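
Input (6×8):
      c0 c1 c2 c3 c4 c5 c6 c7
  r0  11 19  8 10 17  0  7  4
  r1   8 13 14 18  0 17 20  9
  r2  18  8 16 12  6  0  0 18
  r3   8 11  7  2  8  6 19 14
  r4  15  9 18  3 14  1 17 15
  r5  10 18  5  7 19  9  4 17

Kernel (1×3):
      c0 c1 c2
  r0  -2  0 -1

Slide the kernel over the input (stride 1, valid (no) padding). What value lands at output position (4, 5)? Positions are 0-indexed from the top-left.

-17

The receptive field on the input at this output position is [1 17 15]. Elementwise product with the kernel and sum: 1·-2 + 15·-1.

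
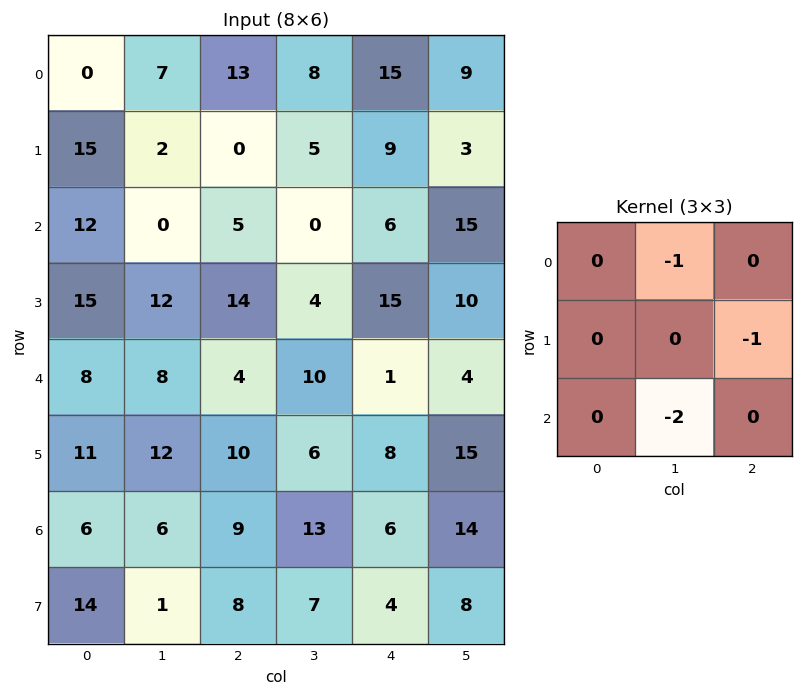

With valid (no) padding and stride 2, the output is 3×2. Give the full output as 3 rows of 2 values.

Output[0,0]: The receptive field on the input at this output position is [0 7 13 / 15 2 0 / 12 0 5]. Elementwise product with the kernel and sum: 7·-1 + 0·-1 + 0·-2.

-7 -17
-30 -35
-30 -44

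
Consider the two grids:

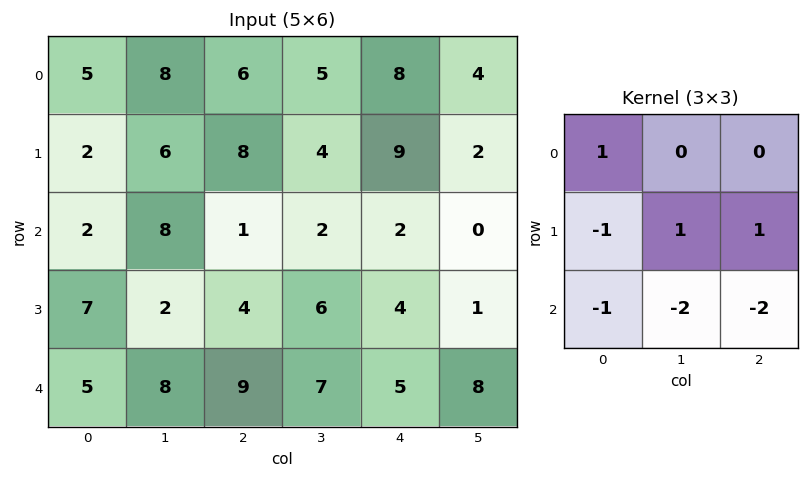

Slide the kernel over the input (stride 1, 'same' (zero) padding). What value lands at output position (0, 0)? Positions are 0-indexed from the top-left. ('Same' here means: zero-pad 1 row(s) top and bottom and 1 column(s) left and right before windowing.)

-3

The receptive field on the zero-padded input at this output position is [0 0 0 / 0 5 8 / 0 2 6]. Elementwise product with the kernel and sum: 0·1 + 0·-1 + 5·1 + 8·1 + 0·-1 + 2·-2 + 6·-2.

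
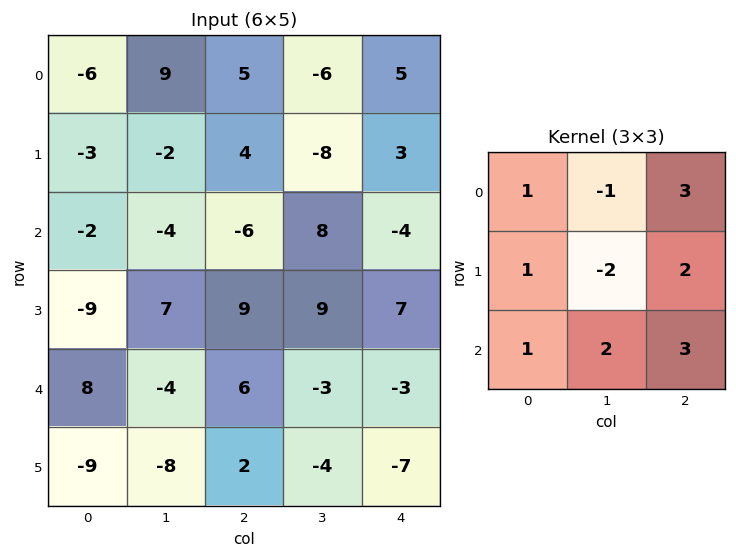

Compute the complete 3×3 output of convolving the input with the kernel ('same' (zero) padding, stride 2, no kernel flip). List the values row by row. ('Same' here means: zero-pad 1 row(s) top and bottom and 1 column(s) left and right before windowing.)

18 -31 -18
-4 46 28
-36 -13 -13

Output[0,0]: The receptive field on the zero-padded input at this output position is [0 0 0 / 0 -6 9 / 0 -3 -2]. Elementwise product with the kernel and sum: 0·1 + 0·-1 + 0·3 + 0·1 + -6·-2 + 9·2 + 0·1 + -3·2 + -2·3.
Output[0,1]: The receptive field on the zero-padded input at this output position is [0 0 0 / 9 5 -6 / -2 4 -8]. Elementwise product with the kernel and sum: 0·1 + 0·-1 + 0·3 + 9·1 + 5·-2 + -6·2 + -2·1 + 4·2 + -8·3.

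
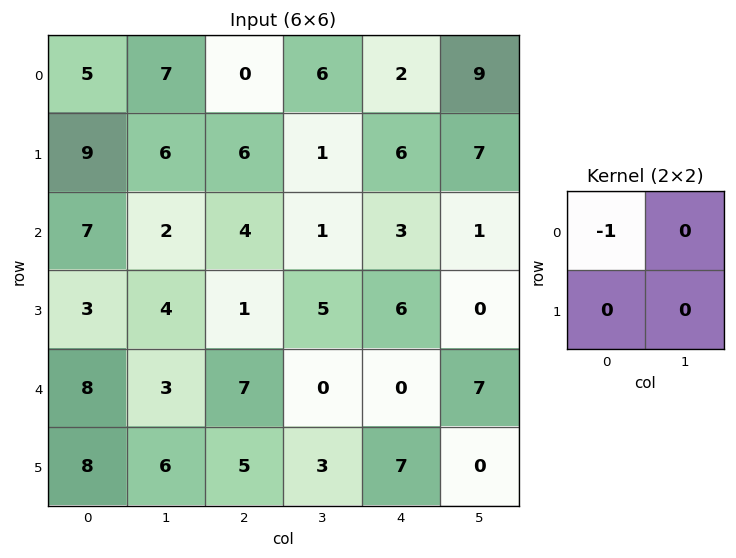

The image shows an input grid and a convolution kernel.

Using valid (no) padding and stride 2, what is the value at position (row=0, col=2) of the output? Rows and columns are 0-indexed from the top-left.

The receptive field on the input at this output position is [2 9 / 6 7]. Elementwise product with the kernel and sum: 2·-1.

-2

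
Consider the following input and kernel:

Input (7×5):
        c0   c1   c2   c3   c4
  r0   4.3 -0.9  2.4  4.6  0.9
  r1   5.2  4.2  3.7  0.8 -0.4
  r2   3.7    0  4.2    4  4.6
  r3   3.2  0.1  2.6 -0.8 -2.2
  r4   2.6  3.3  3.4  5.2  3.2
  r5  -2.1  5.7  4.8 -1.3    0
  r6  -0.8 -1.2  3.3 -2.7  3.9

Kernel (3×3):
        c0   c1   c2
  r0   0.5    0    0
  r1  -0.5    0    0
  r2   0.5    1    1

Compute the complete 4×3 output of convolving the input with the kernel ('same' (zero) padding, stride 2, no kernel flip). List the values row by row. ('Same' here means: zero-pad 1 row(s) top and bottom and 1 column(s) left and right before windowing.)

Output[0,0]: The receptive field on the zero-padded input at this output position is [0 0 0 / 0 4.3 -0.9 / 0 5.2 4.2]. Elementwise product with the kernel and sum: 0·0.5 + 0·-0.5 + 0·0.5 + 5.2·1 + 4.2·1.
Output[0,1]: The receptive field on the zero-padded input at this output position is [0 0 0 / -0.9 2.4 4.6 / 4.2 3.7 0.8]. Elementwise product with the kernel and sum: 0·0.5 + -0.9·-0.5 + 4.2·0.5 + 3.7·1 + 0.8·1.

9.4 7.05 -2.3
3.3 3.95 -4.2
3.6 4.75 -3.65
0 3.45 0.7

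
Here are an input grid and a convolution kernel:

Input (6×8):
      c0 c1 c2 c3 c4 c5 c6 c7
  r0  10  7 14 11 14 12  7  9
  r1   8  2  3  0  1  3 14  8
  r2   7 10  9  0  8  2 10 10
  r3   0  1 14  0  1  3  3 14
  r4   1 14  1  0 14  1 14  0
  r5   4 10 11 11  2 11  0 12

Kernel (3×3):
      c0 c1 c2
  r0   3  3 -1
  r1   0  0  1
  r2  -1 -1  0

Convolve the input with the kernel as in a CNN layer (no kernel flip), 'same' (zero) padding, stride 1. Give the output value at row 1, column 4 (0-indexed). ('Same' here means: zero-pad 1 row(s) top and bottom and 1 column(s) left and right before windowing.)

58

The receptive field on the zero-padded input at this output position is [11 14 12 / 0 1 3 / 0 8 2]. Elementwise product with the kernel and sum: 11·3 + 14·3 + 12·-1 + 3·1 + 0·-1 + 8·-1.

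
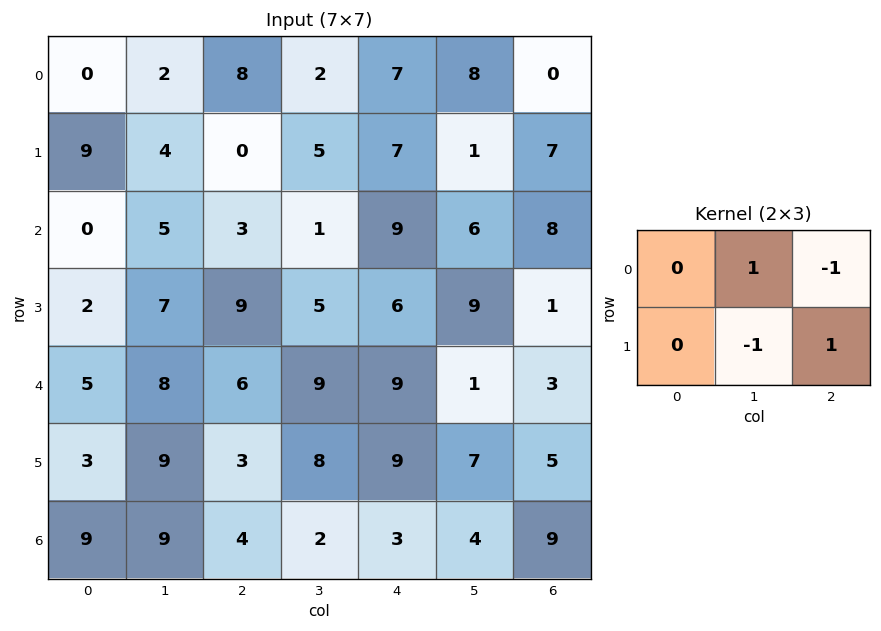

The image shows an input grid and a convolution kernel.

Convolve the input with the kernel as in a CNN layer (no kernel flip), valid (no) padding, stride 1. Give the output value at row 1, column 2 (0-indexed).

The receptive field on the input at this output position is [0 5 7 / 3 1 9]. Elementwise product with the kernel and sum: 5·1 + 7·-1 + 1·-1 + 9·1.

6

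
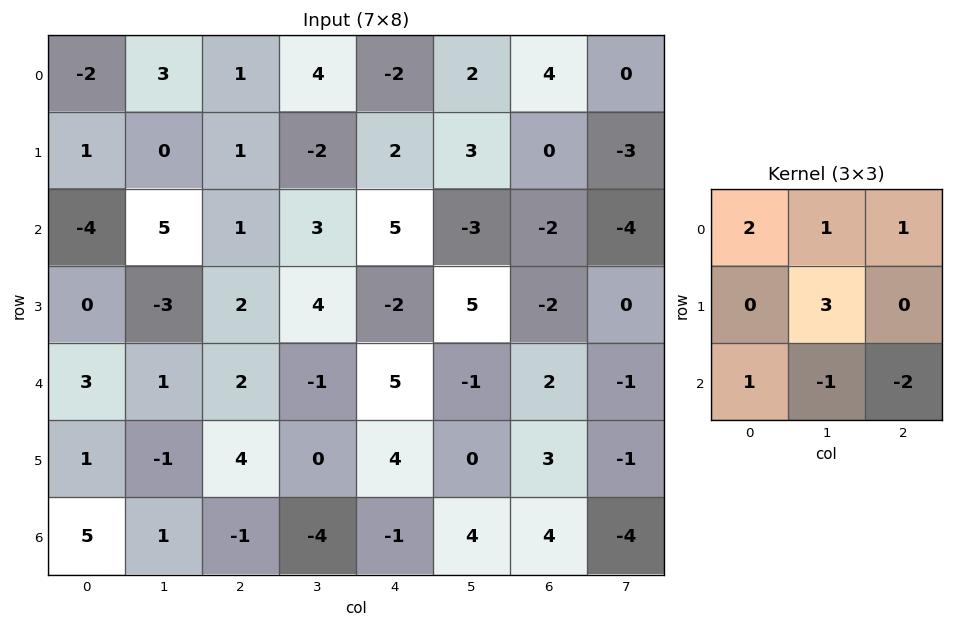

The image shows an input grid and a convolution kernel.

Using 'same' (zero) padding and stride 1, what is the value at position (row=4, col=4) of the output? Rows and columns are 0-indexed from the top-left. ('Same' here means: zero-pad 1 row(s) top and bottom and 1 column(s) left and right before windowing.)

22

The receptive field on the zero-padded input at this output position is [4 -2 5 / -1 5 -1 / 0 4 0]. Elementwise product with the kernel and sum: 4·2 + -2·1 + 5·1 + 5·3 + 0·1 + 4·-1 + 0·-2.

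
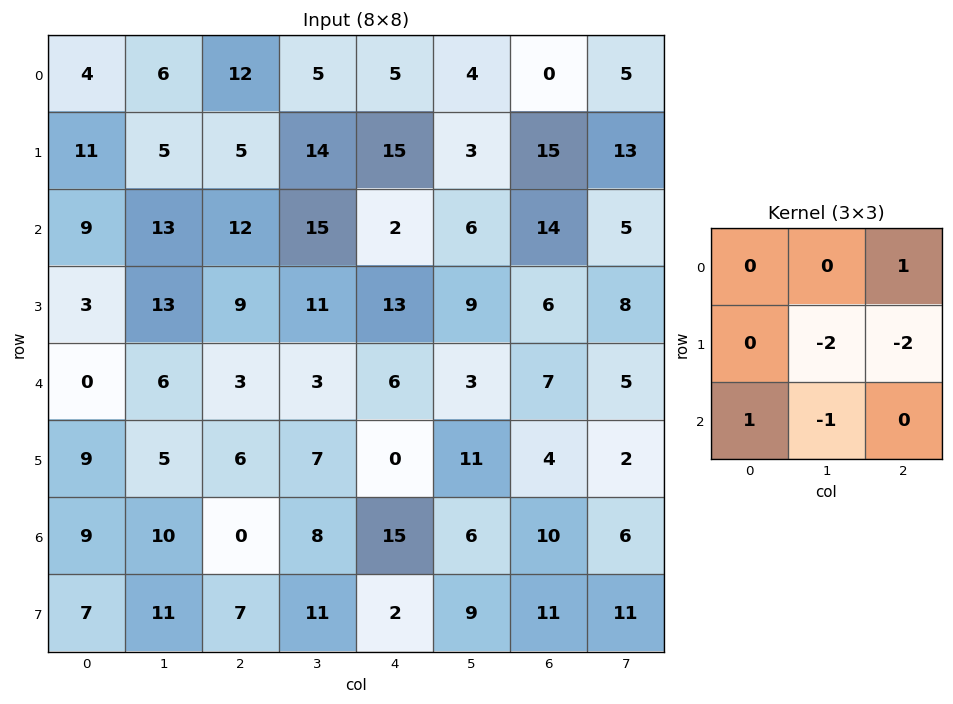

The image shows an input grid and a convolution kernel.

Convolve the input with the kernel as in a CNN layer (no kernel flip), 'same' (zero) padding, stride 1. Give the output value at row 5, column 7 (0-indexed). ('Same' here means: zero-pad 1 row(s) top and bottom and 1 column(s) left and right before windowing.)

The receptive field on the zero-padded input at this output position is [7 5 0 / 4 2 0 / 10 6 0]. Elementwise product with the kernel and sum: 0·1 + 2·-2 + 0·-2 + 10·1 + 6·-1.

0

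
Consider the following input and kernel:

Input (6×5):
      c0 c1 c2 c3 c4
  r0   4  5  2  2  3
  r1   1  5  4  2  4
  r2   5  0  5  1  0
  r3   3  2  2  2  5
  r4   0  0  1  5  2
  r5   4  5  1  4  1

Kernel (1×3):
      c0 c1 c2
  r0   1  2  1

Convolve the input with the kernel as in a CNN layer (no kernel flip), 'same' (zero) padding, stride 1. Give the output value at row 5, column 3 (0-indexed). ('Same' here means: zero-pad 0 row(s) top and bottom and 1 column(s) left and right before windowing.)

The receptive field on the zero-padded input at this output position is [1 4 1]. Elementwise product with the kernel and sum: 1·1 + 4·2 + 1·1.

10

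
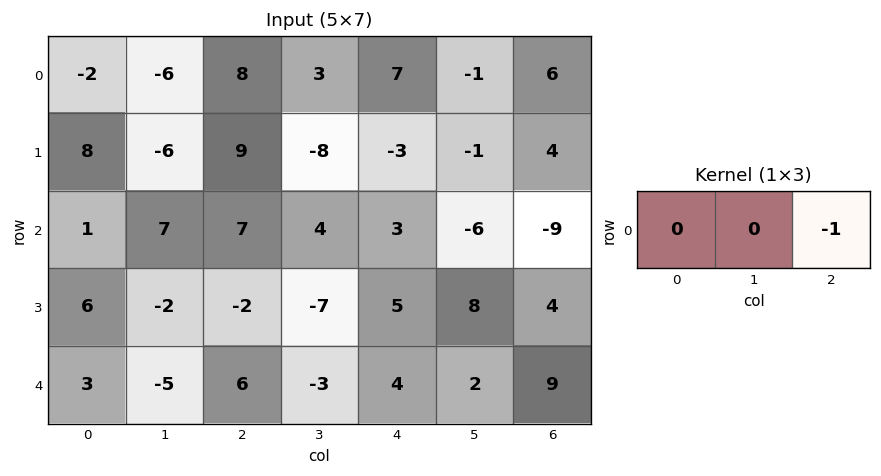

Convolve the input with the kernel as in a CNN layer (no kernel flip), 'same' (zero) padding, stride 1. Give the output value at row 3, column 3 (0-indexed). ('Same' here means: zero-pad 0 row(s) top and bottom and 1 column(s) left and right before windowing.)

-5

The receptive field on the zero-padded input at this output position is [-2 -7 5]. Elementwise product with the kernel and sum: 5·-1.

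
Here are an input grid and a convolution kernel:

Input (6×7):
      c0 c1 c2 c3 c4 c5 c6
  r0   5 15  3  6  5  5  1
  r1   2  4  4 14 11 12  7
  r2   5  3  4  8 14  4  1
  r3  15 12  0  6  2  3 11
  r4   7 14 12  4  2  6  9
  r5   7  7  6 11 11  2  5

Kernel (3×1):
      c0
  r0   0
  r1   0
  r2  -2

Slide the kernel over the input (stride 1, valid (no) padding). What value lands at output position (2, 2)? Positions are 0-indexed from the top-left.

-24

The receptive field on the input at this output position is [4 / 0 / 12]. Elementwise product with the kernel and sum: 12·-2.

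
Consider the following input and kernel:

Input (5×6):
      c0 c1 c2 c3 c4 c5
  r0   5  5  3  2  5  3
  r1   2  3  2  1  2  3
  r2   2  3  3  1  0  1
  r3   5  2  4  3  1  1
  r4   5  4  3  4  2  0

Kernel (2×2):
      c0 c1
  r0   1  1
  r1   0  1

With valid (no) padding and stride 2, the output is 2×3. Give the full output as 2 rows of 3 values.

13 6 11
7 7 2

Output[0,0]: The receptive field on the input at this output position is [5 5 / 2 3]. Elementwise product with the kernel and sum: 5·1 + 5·1 + 3·1.
Output[0,1]: The receptive field on the input at this output position is [3 2 / 2 1]. Elementwise product with the kernel and sum: 3·1 + 2·1 + 1·1.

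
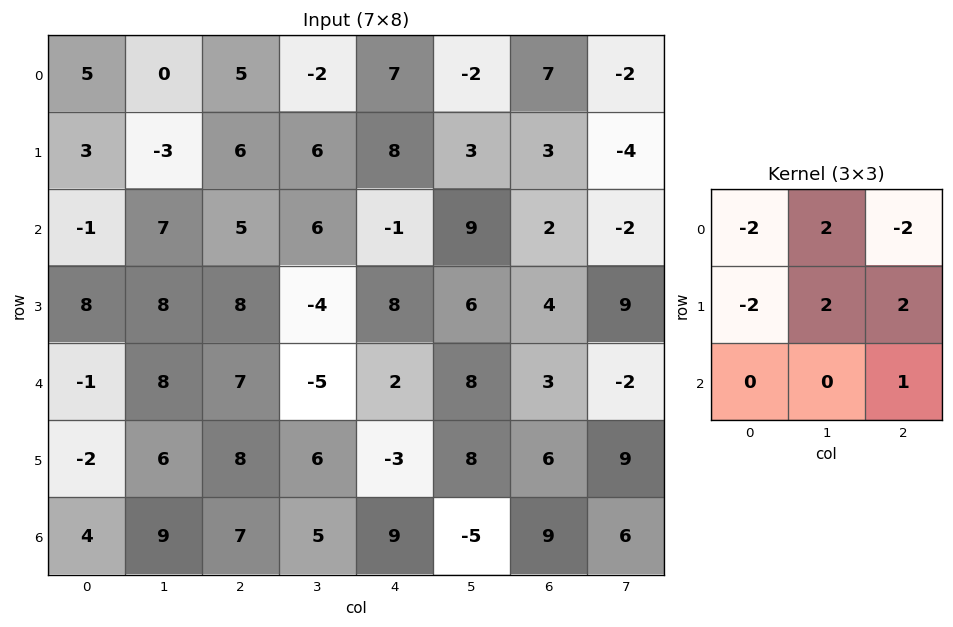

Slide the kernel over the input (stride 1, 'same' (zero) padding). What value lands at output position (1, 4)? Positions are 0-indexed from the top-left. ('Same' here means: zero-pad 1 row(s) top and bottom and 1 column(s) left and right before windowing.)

The receptive field on the zero-padded input at this output position is [-2 7 -2 / 6 8 3 / 6 -1 9]. Elementwise product with the kernel and sum: -2·-2 + 7·2 + -2·-2 + 6·-2 + 8·2 + 3·2 + 9·1.

41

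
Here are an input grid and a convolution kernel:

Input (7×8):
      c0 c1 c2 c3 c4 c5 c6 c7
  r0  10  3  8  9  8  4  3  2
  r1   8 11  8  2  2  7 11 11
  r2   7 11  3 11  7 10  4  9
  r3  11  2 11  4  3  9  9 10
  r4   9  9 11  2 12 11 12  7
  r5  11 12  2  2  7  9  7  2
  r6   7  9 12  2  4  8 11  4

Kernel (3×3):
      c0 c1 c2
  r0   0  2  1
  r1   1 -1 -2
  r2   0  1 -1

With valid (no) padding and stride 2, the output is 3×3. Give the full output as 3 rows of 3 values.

3 32 -10
10 20 -1
21 0 15

Output[0,0]: The receptive field on the input at this output position is [10 3 8 / 8 11 8 / 7 11 3]. Elementwise product with the kernel and sum: 3·2 + 8·1 + 8·1 + 11·-1 + 8·-2 + 11·1 + 3·-1.
Output[0,1]: The receptive field on the input at this output position is [8 9 8 / 8 2 2 / 3 11 7]. Elementwise product with the kernel and sum: 9·2 + 8·1 + 8·1 + 2·-1 + 2·-2 + 11·1 + 7·-1.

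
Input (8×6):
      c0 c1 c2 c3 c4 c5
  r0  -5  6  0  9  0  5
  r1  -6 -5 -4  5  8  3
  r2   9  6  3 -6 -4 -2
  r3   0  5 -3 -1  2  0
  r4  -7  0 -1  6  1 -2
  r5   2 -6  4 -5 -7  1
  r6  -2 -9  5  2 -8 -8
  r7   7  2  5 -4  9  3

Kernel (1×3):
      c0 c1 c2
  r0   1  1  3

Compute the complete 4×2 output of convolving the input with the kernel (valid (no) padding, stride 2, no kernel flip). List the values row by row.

1 9
24 -15
-10 8
4 -17

Output[0,0]: The receptive field on the input at this output position is [-5 6 0]. Elementwise product with the kernel and sum: -5·1 + 6·1 + 0·3.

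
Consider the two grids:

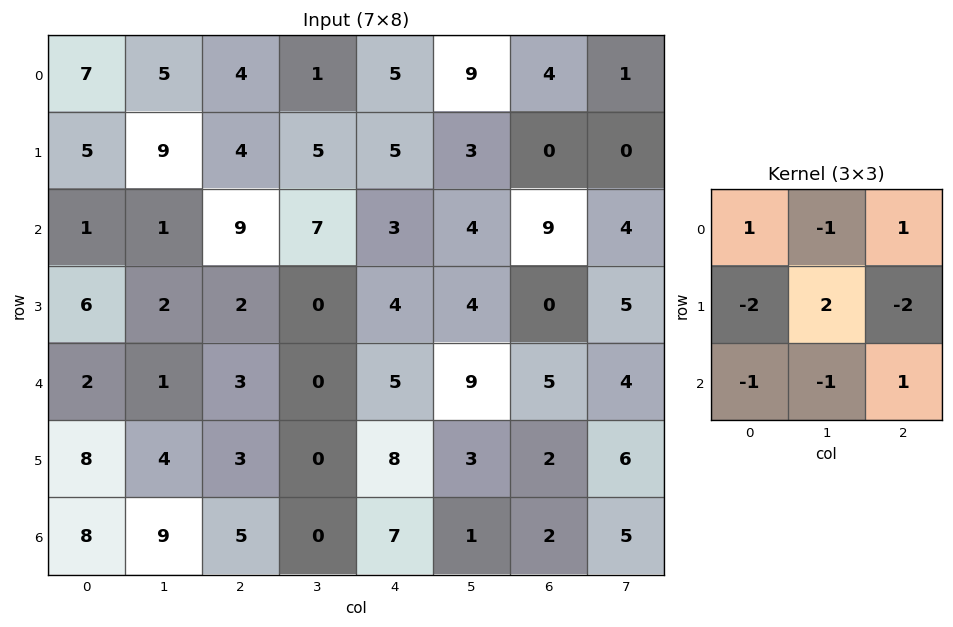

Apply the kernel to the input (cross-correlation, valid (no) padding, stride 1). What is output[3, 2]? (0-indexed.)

-5

The receptive field on the input at this output position is [2 0 4 / 3 0 5 / 3 0 8]. Elementwise product with the kernel and sum: 2·1 + 0·-1 + 4·1 + 3·-2 + 0·2 + 5·-2 + 3·-1 + 0·-1 + 8·1.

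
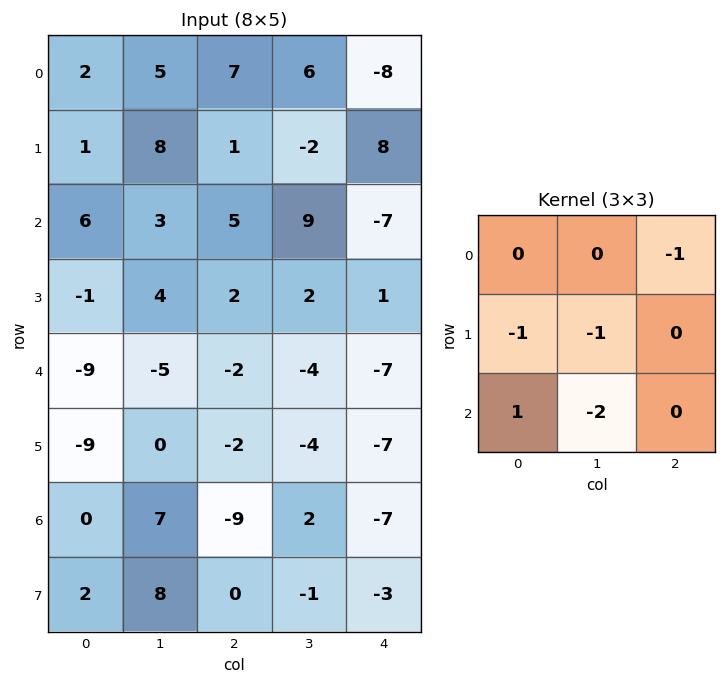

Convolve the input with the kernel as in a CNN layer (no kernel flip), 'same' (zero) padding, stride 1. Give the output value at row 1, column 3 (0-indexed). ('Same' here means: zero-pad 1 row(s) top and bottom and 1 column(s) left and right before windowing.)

The receptive field on the zero-padded input at this output position is [7 6 -8 / 1 -2 8 / 5 9 -7]. Elementwise product with the kernel and sum: -8·-1 + 1·-1 + -2·-1 + 5·1 + 9·-2.

-4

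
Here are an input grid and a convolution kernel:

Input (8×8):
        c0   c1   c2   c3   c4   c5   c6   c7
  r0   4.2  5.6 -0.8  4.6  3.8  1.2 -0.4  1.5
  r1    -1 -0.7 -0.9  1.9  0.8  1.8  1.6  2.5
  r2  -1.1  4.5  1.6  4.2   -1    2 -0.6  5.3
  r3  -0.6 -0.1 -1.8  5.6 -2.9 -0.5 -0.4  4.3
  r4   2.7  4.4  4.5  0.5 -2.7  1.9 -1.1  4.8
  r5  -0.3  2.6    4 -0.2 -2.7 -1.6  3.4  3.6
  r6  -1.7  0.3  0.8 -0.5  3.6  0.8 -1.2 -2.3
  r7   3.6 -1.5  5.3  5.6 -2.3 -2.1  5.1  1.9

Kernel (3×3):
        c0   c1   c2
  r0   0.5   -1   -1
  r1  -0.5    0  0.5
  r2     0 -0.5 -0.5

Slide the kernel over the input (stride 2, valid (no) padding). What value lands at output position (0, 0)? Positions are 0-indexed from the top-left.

The receptive field on the input at this output position is [4.2 5.6 -0.8 / -1 -0.7 -0.9 / -1.1 4.5 1.6]. Elementwise product with the kernel and sum: 4.2·0.5 + 5.6·-1 + -0.8·-1 + -1·-0.5 + -0.9·0.5 + 4.5·-0.5 + 1.6·-0.5.

-5.7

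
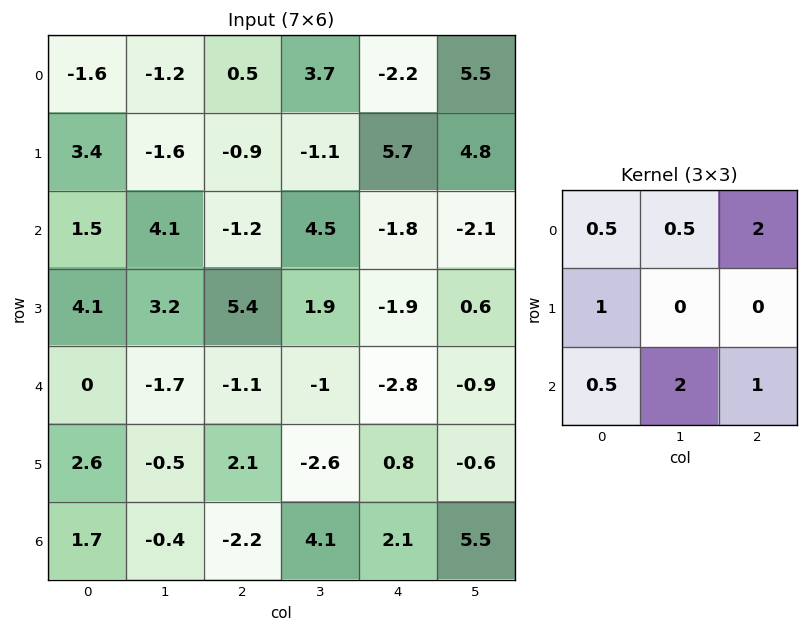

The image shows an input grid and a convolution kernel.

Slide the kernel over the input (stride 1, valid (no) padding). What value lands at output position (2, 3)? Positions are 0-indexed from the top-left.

-7.95

The receptive field on the input at this output position is [4.5 -1.8 -2.1 / 1.9 -1.9 0.6 / -1 -2.8 -0.9]. Elementwise product with the kernel and sum: 4.5·0.5 + -1.8·0.5 + -2.1·2 + 1.9·1 + -1·0.5 + -2.8·2 + -0.9·1.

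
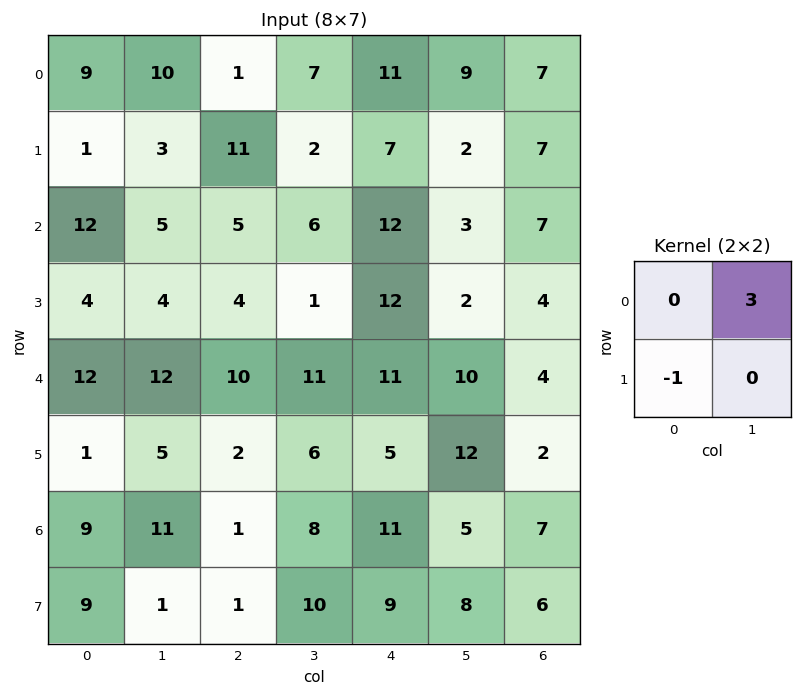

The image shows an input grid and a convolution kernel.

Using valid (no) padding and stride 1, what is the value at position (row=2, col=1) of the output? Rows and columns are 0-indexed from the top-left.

The receptive field on the input at this output position is [5 5 / 4 4]. Elementwise product with the kernel and sum: 5·3 + 4·-1.

11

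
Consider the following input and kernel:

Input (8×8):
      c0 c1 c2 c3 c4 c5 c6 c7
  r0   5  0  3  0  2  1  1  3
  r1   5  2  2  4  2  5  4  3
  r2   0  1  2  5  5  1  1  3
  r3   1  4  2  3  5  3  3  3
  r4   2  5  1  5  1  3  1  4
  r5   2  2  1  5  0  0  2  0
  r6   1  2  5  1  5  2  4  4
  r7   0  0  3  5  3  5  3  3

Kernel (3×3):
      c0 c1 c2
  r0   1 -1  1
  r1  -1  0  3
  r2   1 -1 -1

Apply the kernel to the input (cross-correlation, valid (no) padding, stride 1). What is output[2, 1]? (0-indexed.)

8

The receptive field on the input at this output position is [1 2 5 / 4 2 3 / 5 1 5]. Elementwise product with the kernel and sum: 1·1 + 2·-1 + 5·1 + 4·-1 + 3·3 + 5·1 + 1·-1 + 5·-1.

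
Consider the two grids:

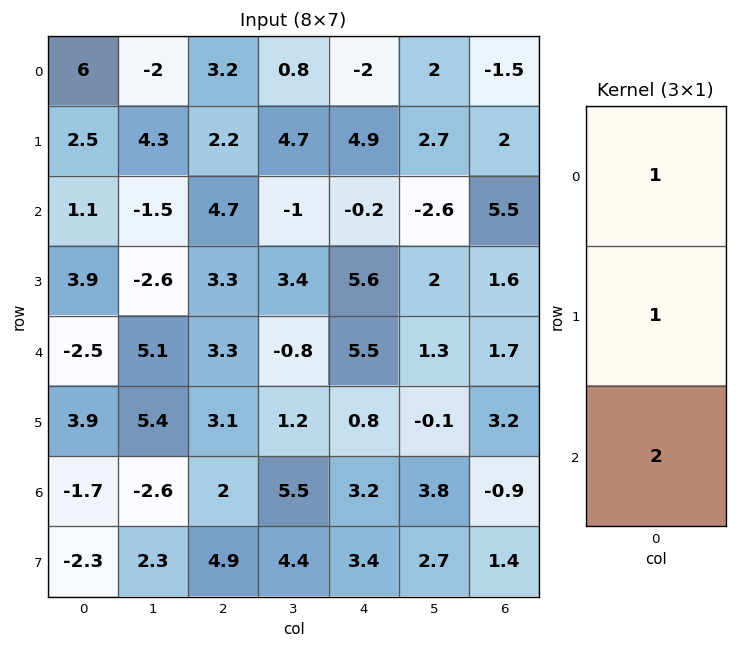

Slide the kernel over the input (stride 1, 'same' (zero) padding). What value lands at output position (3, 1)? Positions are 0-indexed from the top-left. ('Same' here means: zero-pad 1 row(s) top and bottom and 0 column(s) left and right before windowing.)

The receptive field on the zero-padded input at this output position is [-1.5 / -2.6 / 5.1]. Elementwise product with the kernel and sum: -1.5·1 + -2.6·1 + 5.1·2.

6.1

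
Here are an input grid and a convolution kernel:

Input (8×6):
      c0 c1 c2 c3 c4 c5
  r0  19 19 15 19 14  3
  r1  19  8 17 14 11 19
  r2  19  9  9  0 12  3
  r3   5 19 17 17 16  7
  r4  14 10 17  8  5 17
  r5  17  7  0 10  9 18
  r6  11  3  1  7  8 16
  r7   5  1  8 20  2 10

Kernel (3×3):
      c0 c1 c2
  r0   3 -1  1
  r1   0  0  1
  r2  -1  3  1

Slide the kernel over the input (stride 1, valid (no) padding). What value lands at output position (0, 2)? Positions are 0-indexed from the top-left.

The receptive field on the input at this output position is [15 19 14 / 17 14 11 / 9 0 12]. Elementwise product with the kernel and sum: 15·3 + 19·-1 + 14·1 + 11·1 + 9·-1 + 0·3 + 12·1.

54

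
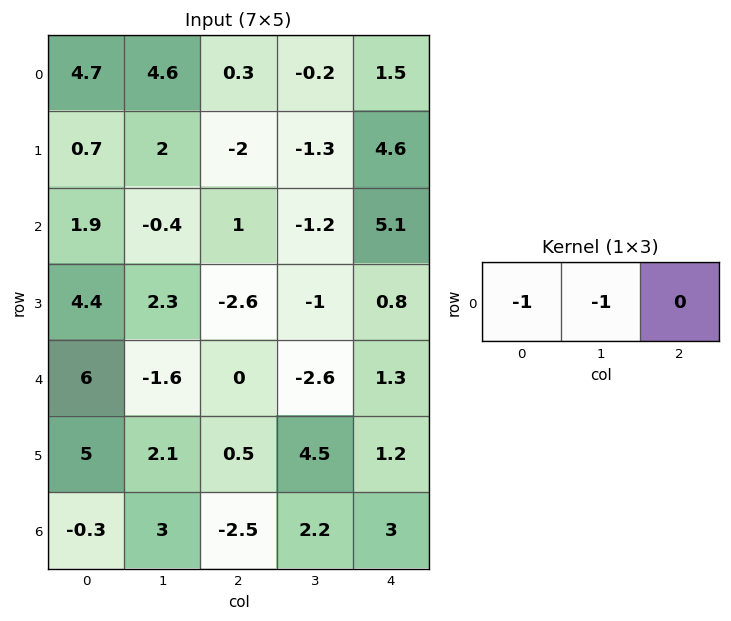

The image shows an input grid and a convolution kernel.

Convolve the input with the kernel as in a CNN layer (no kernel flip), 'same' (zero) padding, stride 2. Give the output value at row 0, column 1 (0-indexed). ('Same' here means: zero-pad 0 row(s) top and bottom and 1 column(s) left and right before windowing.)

-4.9

The receptive field on the zero-padded input at this output position is [4.6 0.3 -0.2]. Elementwise product with the kernel and sum: 4.6·-1 + 0.3·-1.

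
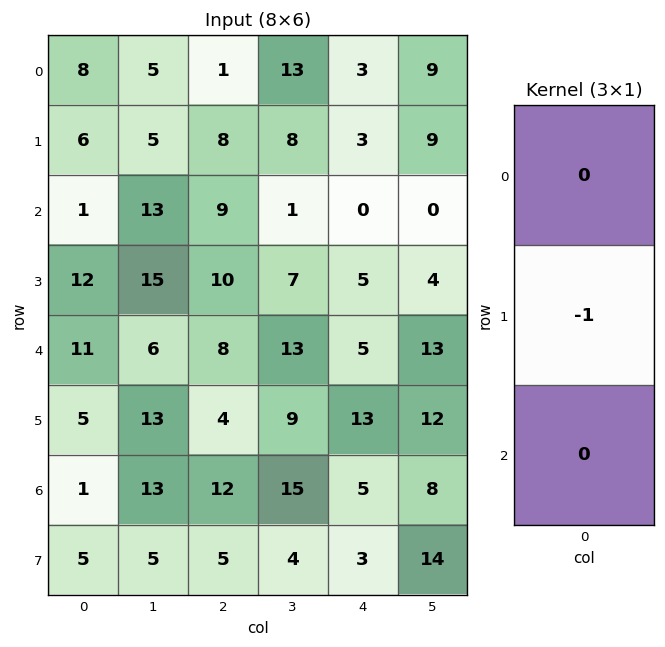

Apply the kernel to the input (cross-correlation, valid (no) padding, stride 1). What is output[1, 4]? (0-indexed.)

The receptive field on the input at this output position is [3 / 0 / 5]. Elementwise product with the kernel and sum: 0·-1.

0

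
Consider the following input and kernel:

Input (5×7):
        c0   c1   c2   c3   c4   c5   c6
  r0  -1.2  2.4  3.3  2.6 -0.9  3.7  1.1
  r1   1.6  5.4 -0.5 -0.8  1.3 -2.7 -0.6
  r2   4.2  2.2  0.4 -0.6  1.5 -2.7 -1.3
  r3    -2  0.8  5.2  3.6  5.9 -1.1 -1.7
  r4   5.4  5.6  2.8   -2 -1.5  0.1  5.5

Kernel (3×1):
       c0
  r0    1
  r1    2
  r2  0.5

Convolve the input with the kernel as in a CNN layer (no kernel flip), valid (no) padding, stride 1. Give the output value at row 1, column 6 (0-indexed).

The receptive field on the input at this output position is [-0.6 / -1.3 / -1.7]. Elementwise product with the kernel and sum: -0.6·1 + -1.3·2 + -1.7·0.5.

-4.05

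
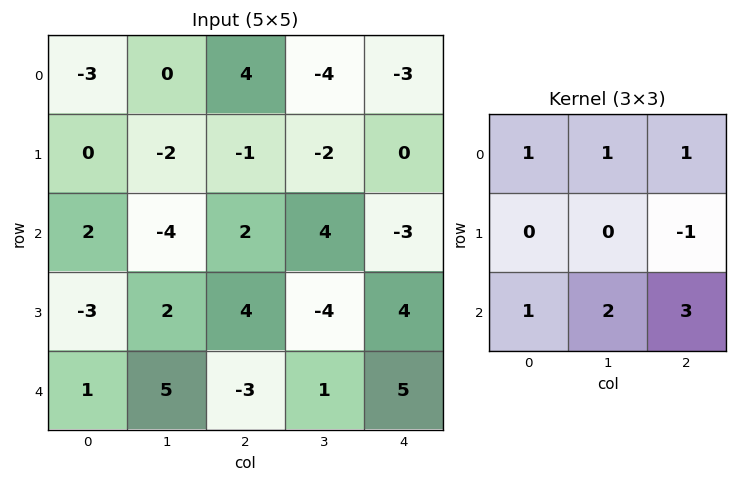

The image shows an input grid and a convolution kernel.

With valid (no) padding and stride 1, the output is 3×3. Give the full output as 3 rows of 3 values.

2 14 -2
8 -11 8
-2 8 13

Output[0,0]: The receptive field on the input at this output position is [-3 0 4 / 0 -2 -1 / 2 -4 2]. Elementwise product with the kernel and sum: -3·1 + 0·1 + 4·1 + -1·-1 + 2·1 + -4·2 + 2·3.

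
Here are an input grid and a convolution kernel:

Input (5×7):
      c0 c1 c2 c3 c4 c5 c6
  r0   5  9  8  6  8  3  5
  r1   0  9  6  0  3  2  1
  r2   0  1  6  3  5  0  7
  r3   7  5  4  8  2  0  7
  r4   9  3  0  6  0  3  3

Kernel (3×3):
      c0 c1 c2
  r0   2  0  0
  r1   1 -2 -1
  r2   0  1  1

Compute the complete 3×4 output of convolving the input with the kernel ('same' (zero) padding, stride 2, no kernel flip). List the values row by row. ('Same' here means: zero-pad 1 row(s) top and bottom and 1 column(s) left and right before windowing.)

Output[0,0]: The receptive field on the zero-padded input at this output position is [0 0 0 / 0 5 9 / 0 0 9]. Elementwise product with the kernel and sum: 0·2 + 0·1 + 5·-2 + 9·-1 + 0·1 + 9·1.
Output[0,1]: The receptive field on the zero-padded input at this output position is [0 0 0 / 9 8 6 / 9 6 0]. Elementwise product with the kernel and sum: 0·2 + 9·1 + 8·-2 + 6·-1 + 6·1 + 0·1.

-10 -7 -8 -6
11 16 -5 -3
-21 7 19 -3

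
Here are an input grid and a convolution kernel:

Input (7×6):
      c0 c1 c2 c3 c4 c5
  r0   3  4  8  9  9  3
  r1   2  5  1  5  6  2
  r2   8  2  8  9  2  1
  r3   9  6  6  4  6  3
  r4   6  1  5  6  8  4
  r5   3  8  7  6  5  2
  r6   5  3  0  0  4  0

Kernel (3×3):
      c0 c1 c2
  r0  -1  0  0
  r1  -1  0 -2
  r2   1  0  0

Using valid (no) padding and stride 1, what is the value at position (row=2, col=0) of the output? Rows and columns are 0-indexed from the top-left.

The receptive field on the input at this output position is [8 2 8 / 9 6 6 / 6 1 5]. Elementwise product with the kernel and sum: 8·-1 + 9·-1 + 6·-2 + 6·1.

-23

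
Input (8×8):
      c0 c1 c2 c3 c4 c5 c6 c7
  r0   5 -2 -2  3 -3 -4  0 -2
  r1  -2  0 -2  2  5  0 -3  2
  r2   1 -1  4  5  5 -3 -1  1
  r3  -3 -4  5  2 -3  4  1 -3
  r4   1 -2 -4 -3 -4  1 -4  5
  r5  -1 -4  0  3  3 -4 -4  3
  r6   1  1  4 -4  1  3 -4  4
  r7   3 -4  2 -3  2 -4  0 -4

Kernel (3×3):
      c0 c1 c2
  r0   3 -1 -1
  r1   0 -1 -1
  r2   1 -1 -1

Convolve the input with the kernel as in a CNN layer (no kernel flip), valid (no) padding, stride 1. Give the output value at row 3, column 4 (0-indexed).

The receptive field on the input at this output position is [-3 4 1 / -4 1 -4 / 3 -4 -4]. Elementwise product with the kernel and sum: -3·3 + 4·-1 + 1·-1 + 1·-1 + -4·-1 + 3·1 + -4·-1 + -4·-1.

0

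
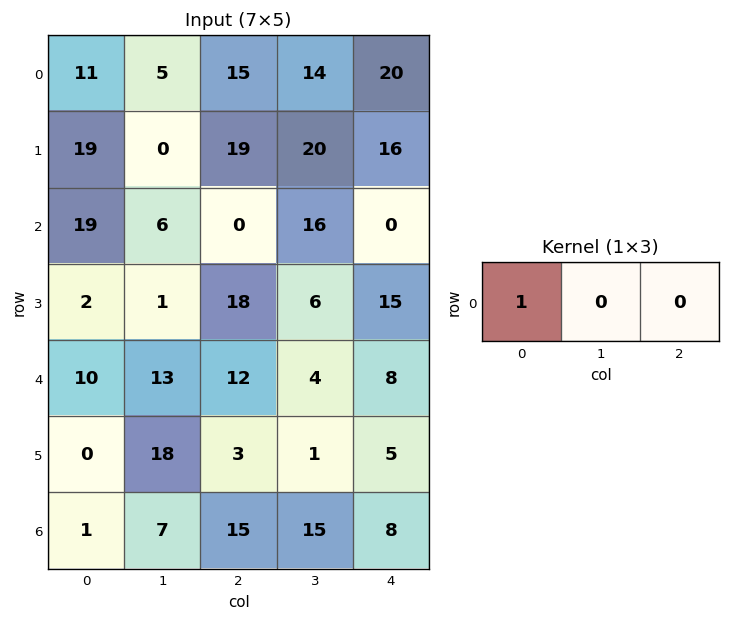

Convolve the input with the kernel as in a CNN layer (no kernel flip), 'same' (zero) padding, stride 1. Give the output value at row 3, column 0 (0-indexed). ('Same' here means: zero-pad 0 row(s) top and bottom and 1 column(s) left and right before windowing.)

0

The receptive field on the zero-padded input at this output position is [0 2 1]. Elementwise product with the kernel and sum: 0·1.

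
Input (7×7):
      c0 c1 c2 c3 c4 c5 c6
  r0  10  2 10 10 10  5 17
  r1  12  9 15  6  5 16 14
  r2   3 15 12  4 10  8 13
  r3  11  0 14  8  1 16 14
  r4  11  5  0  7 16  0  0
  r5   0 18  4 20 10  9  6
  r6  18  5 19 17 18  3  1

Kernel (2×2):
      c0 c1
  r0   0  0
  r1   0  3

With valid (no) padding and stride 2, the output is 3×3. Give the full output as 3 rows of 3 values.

Output[0,0]: The receptive field on the input at this output position is [10 2 / 12 9]. Elementwise product with the kernel and sum: 9·3.

27 18 48
0 24 48
54 60 27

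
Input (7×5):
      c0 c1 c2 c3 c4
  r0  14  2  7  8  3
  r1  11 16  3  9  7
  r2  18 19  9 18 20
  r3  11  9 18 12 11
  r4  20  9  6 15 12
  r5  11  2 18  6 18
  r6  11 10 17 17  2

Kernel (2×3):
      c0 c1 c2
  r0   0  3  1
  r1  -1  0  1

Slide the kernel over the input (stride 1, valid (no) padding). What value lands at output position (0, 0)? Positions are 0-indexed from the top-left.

5

The receptive field on the input at this output position is [14 2 7 / 11 16 3]. Elementwise product with the kernel and sum: 2·3 + 7·1 + 11·-1 + 3·1.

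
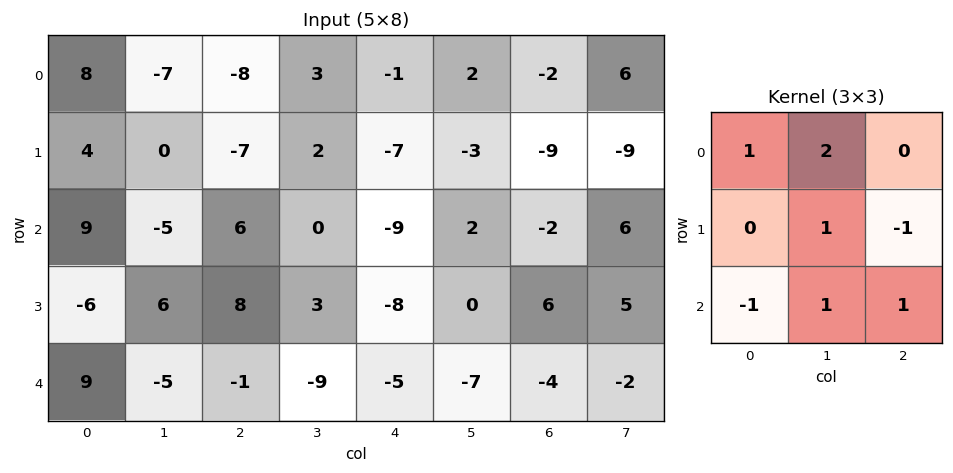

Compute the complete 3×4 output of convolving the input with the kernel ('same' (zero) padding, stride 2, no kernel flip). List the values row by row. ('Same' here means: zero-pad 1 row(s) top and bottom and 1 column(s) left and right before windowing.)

Output[0,0]: The receptive field on the zero-padded input at this output position is [0 0 0 / 0 8 -7 / 0 4 0]. Elementwise product with the kernel and sum: 0·1 + 0·2 + 8·1 + -7·-1 + 0·-1 + 4·1 + 0·1.

19 -16 -15 -23
22 -3 -34 -18
2 30 -11 10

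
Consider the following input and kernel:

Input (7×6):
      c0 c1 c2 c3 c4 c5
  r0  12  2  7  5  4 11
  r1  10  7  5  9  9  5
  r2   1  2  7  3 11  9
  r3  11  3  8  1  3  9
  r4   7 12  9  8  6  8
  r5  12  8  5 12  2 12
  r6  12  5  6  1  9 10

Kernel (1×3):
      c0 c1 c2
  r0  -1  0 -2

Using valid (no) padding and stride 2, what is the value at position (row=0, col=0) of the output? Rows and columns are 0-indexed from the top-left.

The receptive field on the input at this output position is [12 2 7]. Elementwise product with the kernel and sum: 12·-1 + 7·-2.

-26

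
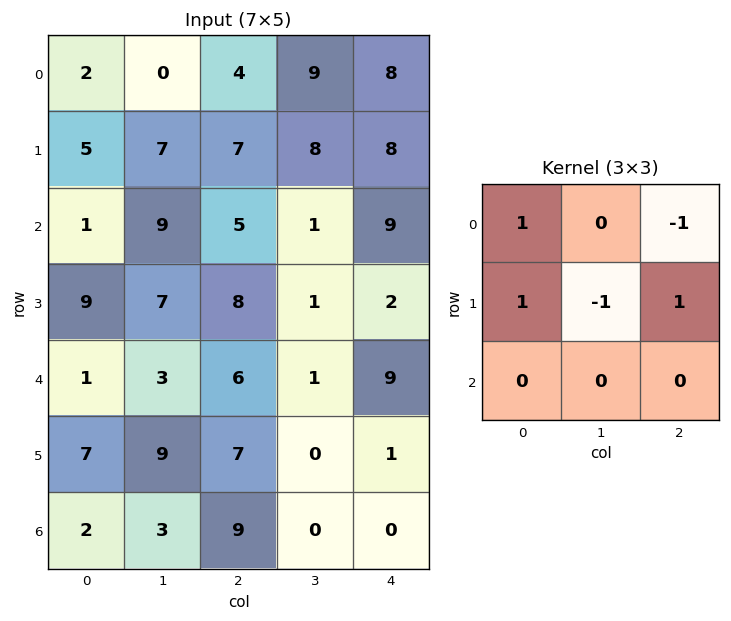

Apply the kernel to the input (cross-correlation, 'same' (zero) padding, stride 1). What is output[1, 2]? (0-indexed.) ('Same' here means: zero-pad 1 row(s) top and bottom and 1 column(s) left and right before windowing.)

The receptive field on the zero-padded input at this output position is [0 4 9 / 7 7 8 / 9 5 1]. Elementwise product with the kernel and sum: 0·1 + 9·-1 + 7·1 + 7·-1 + 8·1.

-1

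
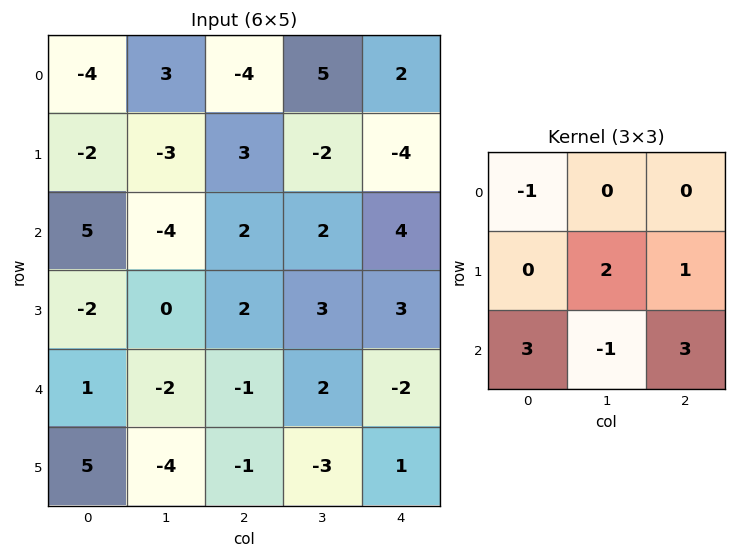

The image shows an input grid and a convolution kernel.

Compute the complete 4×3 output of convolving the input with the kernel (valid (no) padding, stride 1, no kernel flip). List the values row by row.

26 -7 12
-4 16 17
-1 12 -4
13 -20 3

Output[0,0]: The receptive field on the input at this output position is [-4 3 -4 / -2 -3 3 / 5 -4 2]. Elementwise product with the kernel and sum: -4·-1 + -3·2 + 3·1 + 5·3 + -4·-1 + 2·3.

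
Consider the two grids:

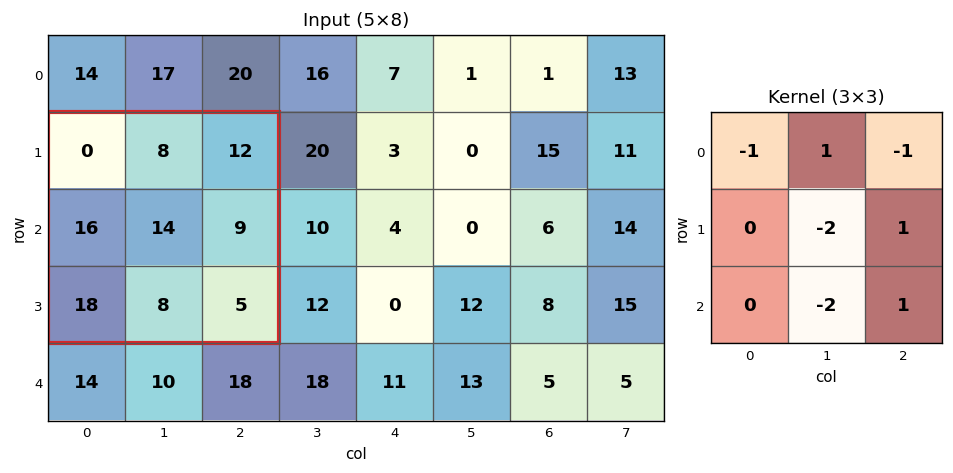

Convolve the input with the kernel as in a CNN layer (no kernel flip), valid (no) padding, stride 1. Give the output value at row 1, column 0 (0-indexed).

-34

The receptive field on the input at this output position is [0 8 12 / 16 14 9 / 18 8 5]. Elementwise product with the kernel and sum: 0·-1 + 8·1 + 12·-1 + 14·-2 + 9·1 + 8·-2 + 5·1.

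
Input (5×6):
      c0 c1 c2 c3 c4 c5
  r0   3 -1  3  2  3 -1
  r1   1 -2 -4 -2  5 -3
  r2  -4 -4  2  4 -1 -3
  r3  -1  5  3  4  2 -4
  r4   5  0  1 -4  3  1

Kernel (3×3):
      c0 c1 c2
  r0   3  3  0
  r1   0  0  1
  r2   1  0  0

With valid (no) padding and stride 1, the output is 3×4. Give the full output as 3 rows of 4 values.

Output[0,0]: The receptive field on the input at this output position is [3 -1 3 / 1 -2 -4 / -4 -4 2]. Elementwise product with the kernel and sum: 3·3 + -1·3 + -4·1 + -4·1.

-2 0 22 16
-2 -9 -16 10
-16 -2 21 1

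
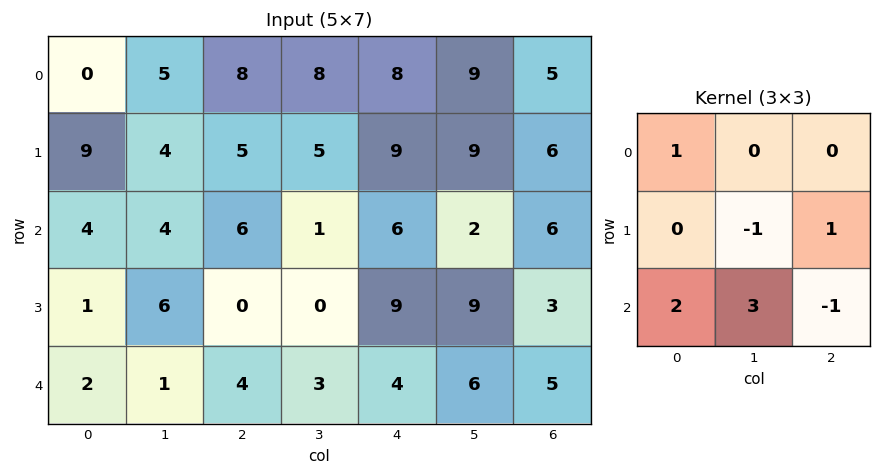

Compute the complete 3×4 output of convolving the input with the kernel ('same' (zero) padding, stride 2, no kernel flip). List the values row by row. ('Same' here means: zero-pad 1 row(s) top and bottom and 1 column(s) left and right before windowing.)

28 18 29 31
-3 11 19 30
-1 5 2 4

Output[0,0]: The receptive field on the zero-padded input at this output position is [0 0 0 / 0 0 5 / 0 9 4]. Elementwise product with the kernel and sum: 0·1 + 0·-1 + 5·1 + 0·2 + 9·3 + 4·-1.
Output[0,1]: The receptive field on the zero-padded input at this output position is [0 0 0 / 5 8 8 / 4 5 5]. Elementwise product with the kernel and sum: 0·1 + 8·-1 + 8·1 + 4·2 + 5·3 + 5·-1.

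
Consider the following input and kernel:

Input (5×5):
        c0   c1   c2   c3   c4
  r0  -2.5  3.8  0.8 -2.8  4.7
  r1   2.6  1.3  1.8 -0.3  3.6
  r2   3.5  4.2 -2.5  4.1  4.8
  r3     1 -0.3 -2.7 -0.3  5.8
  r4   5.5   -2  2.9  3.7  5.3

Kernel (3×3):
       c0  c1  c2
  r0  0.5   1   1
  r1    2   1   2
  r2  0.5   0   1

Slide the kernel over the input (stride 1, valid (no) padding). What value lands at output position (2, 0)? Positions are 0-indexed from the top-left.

5.4

The receptive field on the input at this output position is [3.5 4.2 -2.5 / 1 -0.3 -2.7 / 5.5 -2 2.9]. Elementwise product with the kernel and sum: 3.5·0.5 + 4.2·1 + -2.5·1 + 1·2 + -0.3·1 + -2.7·2 + 5.5·0.5 + 2.9·1.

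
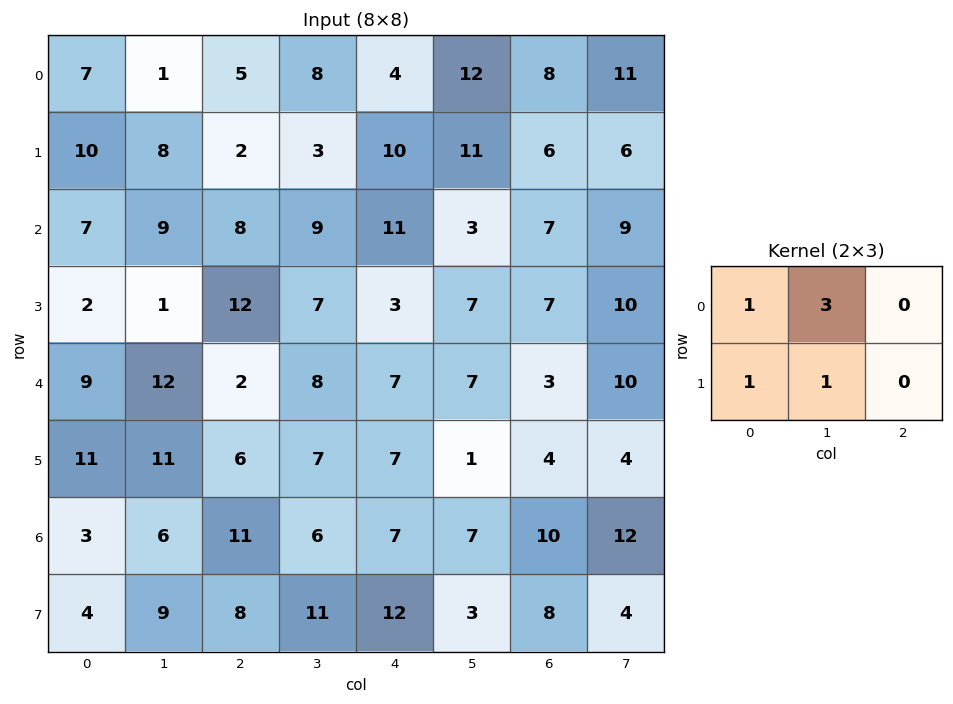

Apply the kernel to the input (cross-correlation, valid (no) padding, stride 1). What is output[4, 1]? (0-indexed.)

35

The receptive field on the input at this output position is [12 2 8 / 11 6 7]. Elementwise product with the kernel and sum: 12·1 + 2·3 + 11·1 + 6·1.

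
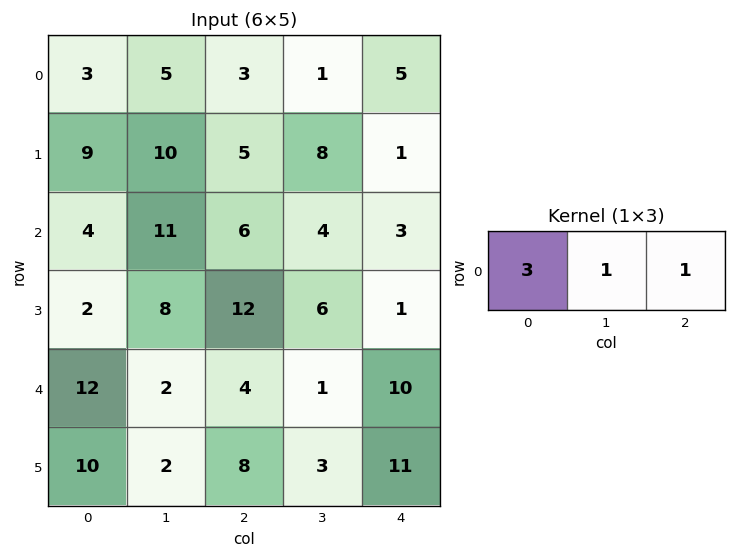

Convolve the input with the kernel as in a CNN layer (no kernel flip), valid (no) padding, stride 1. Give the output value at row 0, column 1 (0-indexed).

19

The receptive field on the input at this output position is [5 3 1]. Elementwise product with the kernel and sum: 5·3 + 3·1 + 1·1.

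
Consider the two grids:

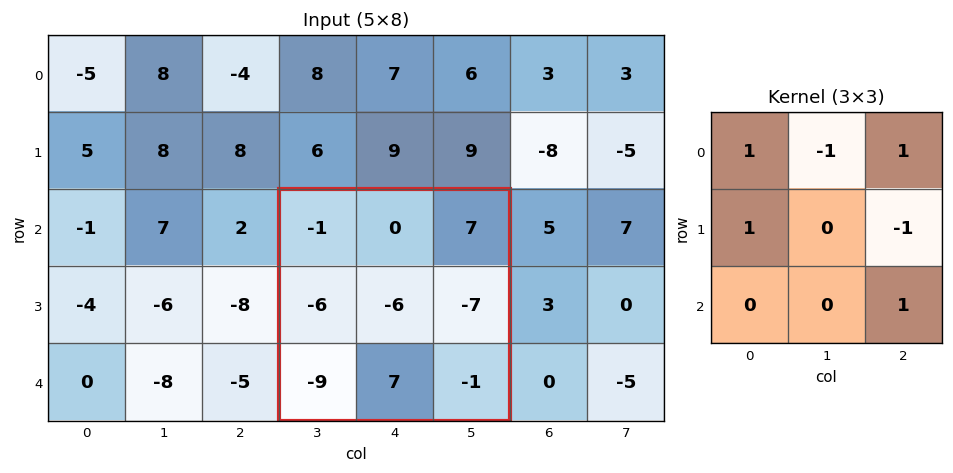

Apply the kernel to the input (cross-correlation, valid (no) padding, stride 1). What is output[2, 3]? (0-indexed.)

6

The receptive field on the input at this output position is [-1 0 7 / -6 -6 -7 / -9 7 -1]. Elementwise product with the kernel and sum: -1·1 + 0·-1 + 7·1 + -6·1 + -7·-1 + -1·1.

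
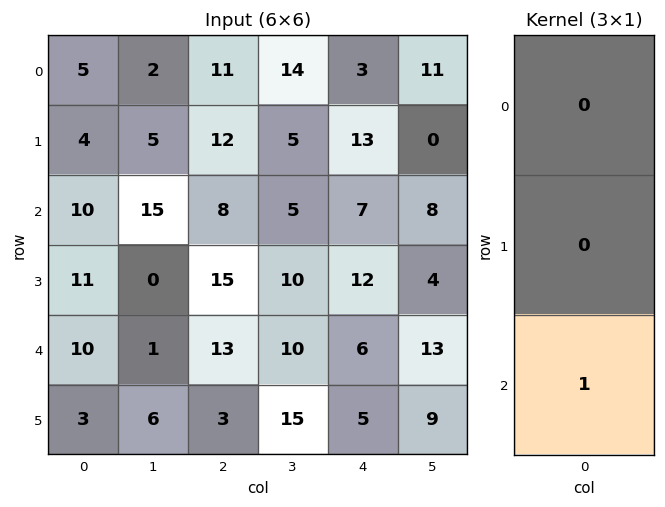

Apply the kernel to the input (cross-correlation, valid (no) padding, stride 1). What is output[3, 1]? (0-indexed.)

The receptive field on the input at this output position is [0 / 1 / 6]. Elementwise product with the kernel and sum: 6·1.

6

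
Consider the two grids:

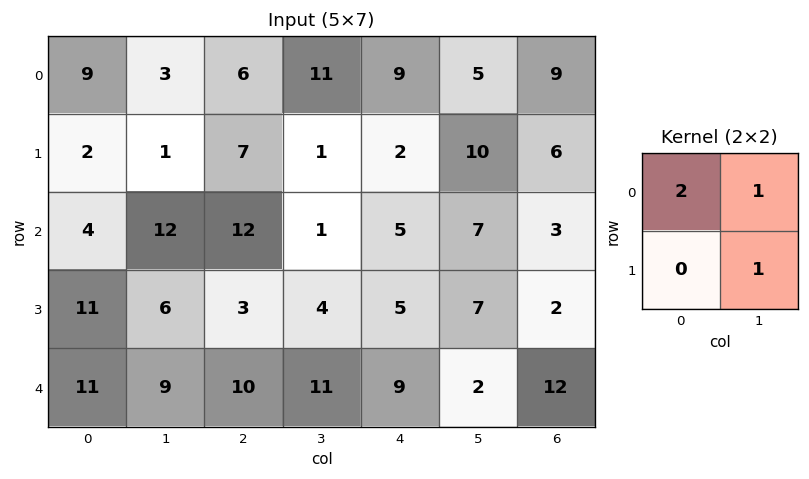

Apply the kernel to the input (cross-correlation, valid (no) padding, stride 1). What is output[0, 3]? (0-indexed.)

The receptive field on the input at this output position is [11 9 / 1 2]. Elementwise product with the kernel and sum: 11·2 + 9·1 + 2·1.

33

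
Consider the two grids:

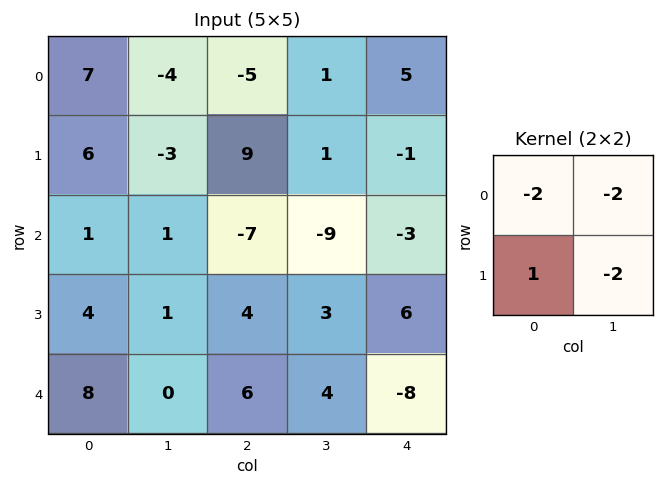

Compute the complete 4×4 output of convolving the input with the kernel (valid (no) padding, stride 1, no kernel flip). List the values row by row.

Output[0,0]: The receptive field on the input at this output position is [7 -4 / 6 -3]. Elementwise product with the kernel and sum: 7·-2 + -4·-2 + 6·1 + -3·-2.

6 -3 15 -9
-7 3 -9 -3
-2 5 30 15
-2 -22 -16 2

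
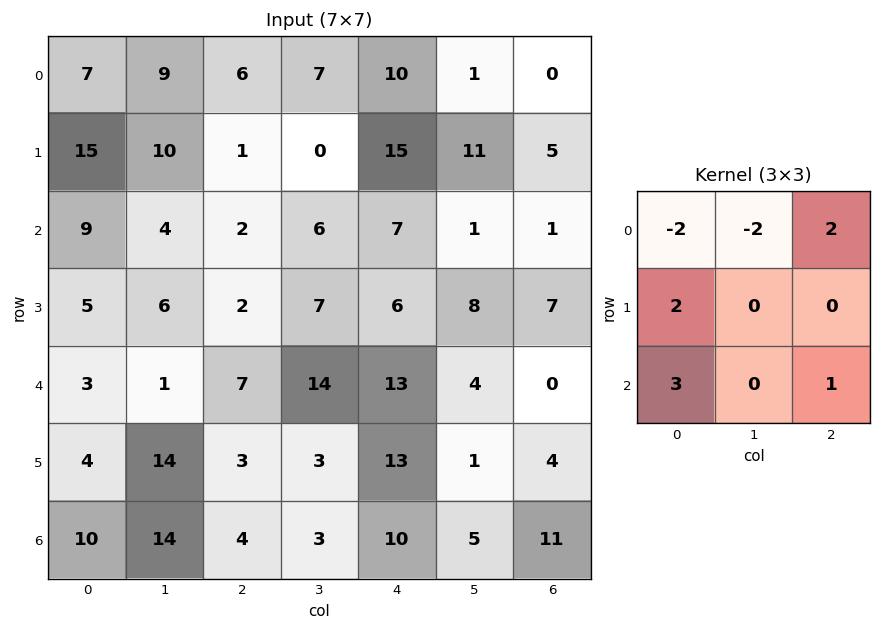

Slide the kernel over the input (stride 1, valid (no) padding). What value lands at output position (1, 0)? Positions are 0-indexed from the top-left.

-13

The receptive field on the input at this output position is [15 10 1 / 9 4 2 / 5 6 2]. Elementwise product with the kernel and sum: 15·-2 + 10·-2 + 1·2 + 9·2 + 5·3 + 2·1.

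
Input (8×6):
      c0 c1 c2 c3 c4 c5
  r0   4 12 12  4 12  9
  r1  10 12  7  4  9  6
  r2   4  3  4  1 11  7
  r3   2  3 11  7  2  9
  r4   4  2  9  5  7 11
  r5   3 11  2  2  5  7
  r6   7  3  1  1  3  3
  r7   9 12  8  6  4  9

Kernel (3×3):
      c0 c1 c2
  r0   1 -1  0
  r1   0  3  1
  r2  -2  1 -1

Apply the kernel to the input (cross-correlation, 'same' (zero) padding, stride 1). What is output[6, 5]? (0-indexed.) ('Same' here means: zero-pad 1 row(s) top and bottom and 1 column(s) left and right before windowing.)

8

The receptive field on the zero-padded input at this output position is [5 7 0 / 3 3 0 / 4 9 0]. Elementwise product with the kernel and sum: 5·1 + 7·-1 + 3·3 + 0·1 + 4·-2 + 9·1 + 0·-1.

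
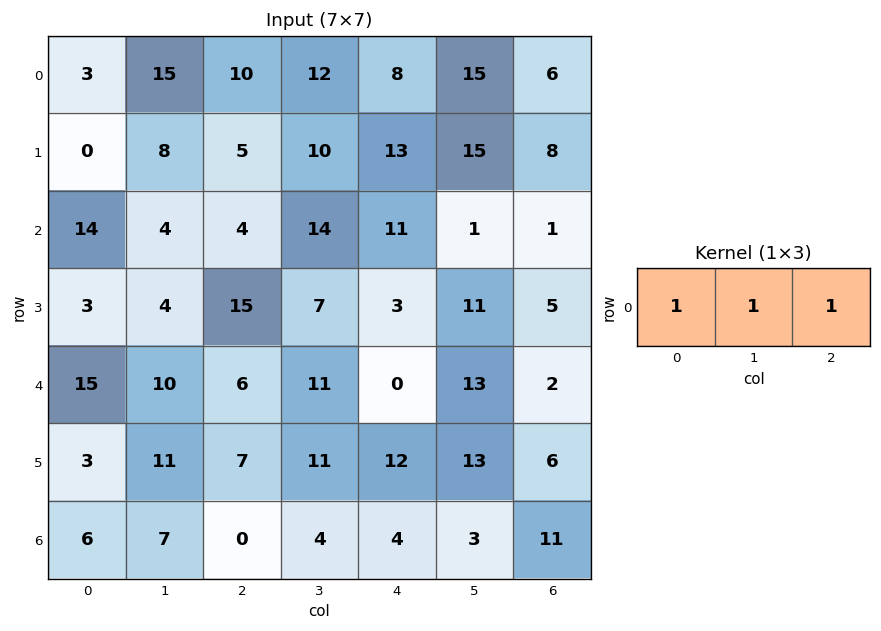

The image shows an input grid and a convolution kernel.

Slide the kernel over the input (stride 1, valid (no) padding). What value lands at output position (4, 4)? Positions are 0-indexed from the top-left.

15

The receptive field on the input at this output position is [0 13 2]. Elementwise product with the kernel and sum: 0·1 + 13·1 + 2·1.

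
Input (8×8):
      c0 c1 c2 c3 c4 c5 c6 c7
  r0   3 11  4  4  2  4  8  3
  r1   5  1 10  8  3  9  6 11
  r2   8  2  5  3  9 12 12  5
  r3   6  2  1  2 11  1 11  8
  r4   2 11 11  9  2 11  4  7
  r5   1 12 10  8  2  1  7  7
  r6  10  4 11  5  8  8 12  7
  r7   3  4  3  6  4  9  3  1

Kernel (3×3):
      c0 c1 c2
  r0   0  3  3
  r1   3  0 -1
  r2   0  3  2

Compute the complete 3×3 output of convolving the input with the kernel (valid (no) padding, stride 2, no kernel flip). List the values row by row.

Output[0,0]: The receptive field on the input at this output position is [3 11 4 / 5 1 10 / 8 2 5]. Elementwise product with the kernel and sum: 11·3 + 4·3 + 5·3 + 10·-1 + 2·3 + 5·2.
Output[0,1]: The receptive field on the input at this output position is [4 4 2 / 10 8 3 / 5 3 9]. Elementwise product with the kernel and sum: 4·3 + 2·3 + 10·3 + 3·-1 + 3·3 + 9·2.

66 72 99
93 59 135
93 92 92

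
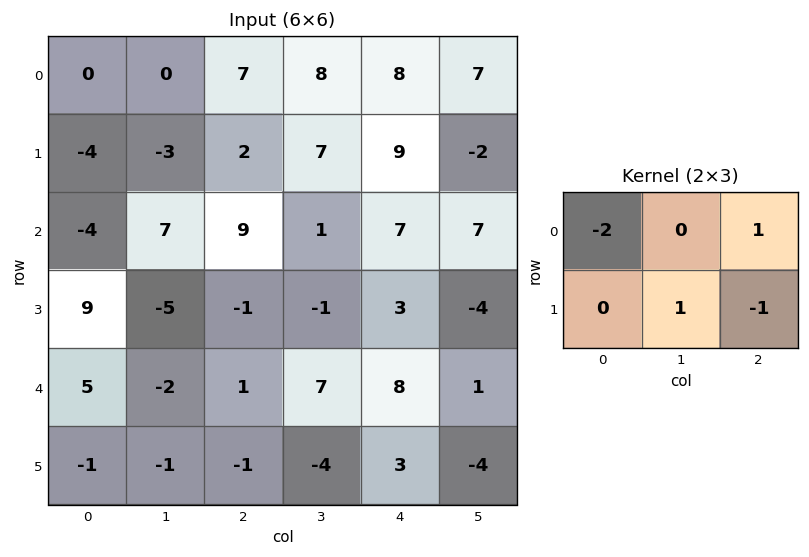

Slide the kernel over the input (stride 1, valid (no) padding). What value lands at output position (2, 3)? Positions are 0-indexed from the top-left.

The receptive field on the input at this output position is [1 7 7 / -1 3 -4]. Elementwise product with the kernel and sum: 1·-2 + 7·1 + 3·1 + -4·-1.

12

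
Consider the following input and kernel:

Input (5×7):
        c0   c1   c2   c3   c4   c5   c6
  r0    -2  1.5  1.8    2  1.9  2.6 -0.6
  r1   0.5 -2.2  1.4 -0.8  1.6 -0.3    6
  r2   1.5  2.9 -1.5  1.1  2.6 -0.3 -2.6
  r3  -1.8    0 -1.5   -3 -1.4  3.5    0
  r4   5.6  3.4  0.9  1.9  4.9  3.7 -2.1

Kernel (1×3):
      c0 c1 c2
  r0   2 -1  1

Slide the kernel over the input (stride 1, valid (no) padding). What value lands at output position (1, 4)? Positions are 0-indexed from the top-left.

9.5

The receptive field on the input at this output position is [1.6 -0.3 6]. Elementwise product with the kernel and sum: 1.6·2 + -0.3·-1 + 6·1.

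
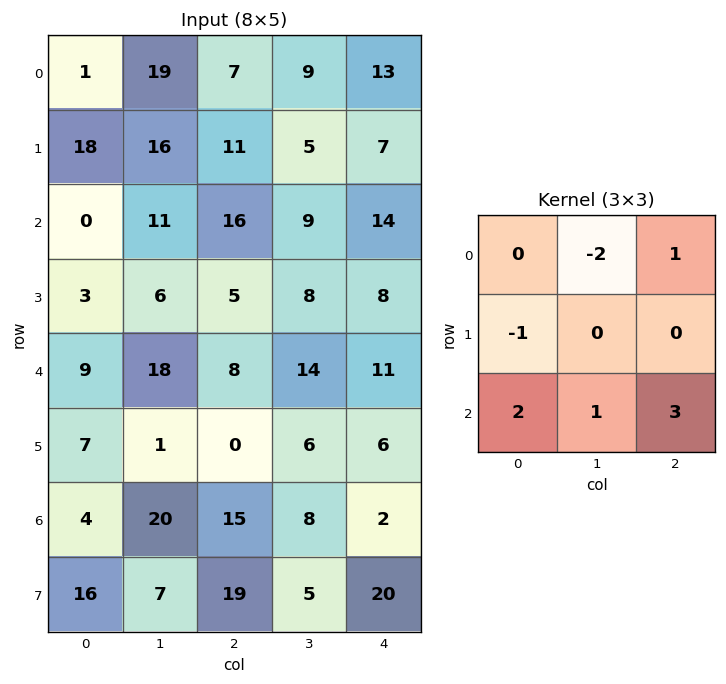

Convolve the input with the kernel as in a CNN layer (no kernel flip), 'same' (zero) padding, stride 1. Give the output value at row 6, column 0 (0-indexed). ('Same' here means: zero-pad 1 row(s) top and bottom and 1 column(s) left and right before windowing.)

The receptive field on the zero-padded input at this output position is [0 7 1 / 0 4 20 / 0 16 7]. Elementwise product with the kernel and sum: 7·-2 + 1·1 + 0·-1 + 0·2 + 16·1 + 7·3.

24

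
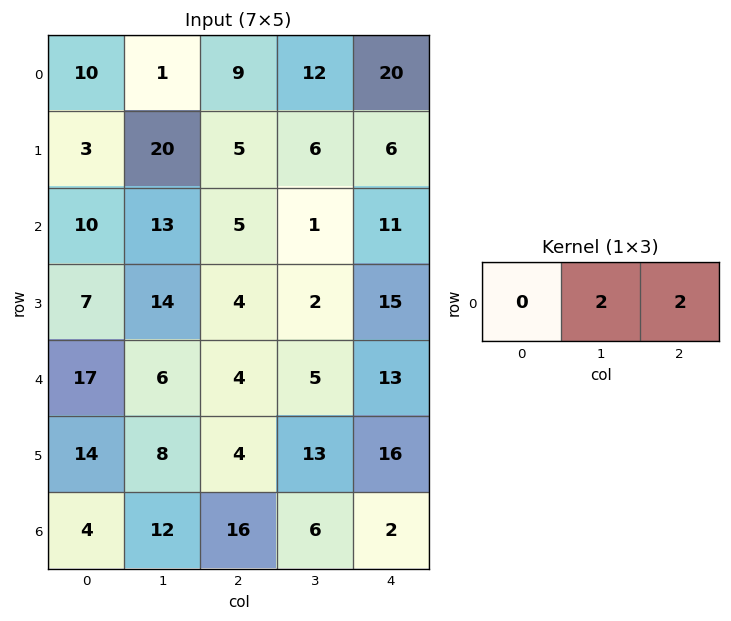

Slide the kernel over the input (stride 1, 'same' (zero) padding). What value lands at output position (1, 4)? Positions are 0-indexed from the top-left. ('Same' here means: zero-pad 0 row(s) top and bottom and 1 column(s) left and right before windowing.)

The receptive field on the zero-padded input at this output position is [6 6 0]. Elementwise product with the kernel and sum: 6·2 + 0·2.

12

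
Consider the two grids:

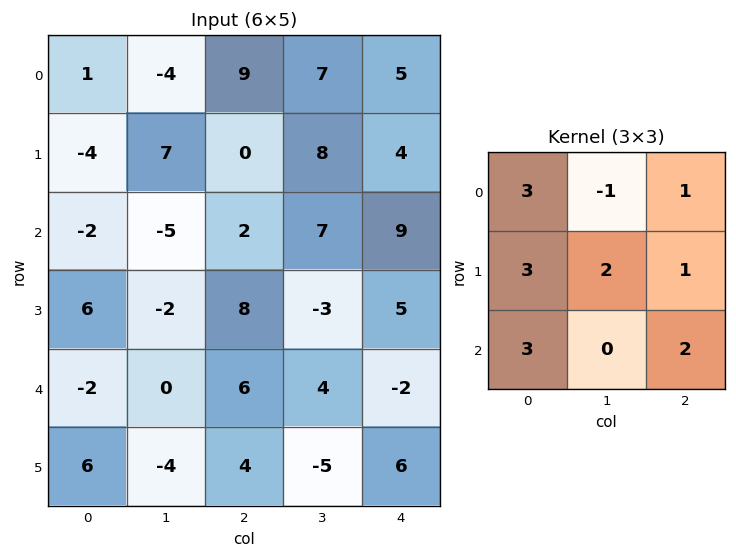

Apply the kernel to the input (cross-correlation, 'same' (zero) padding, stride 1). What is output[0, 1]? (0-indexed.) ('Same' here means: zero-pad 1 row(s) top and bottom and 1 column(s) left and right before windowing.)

-8

The receptive field on the zero-padded input at this output position is [0 0 0 / 1 -4 9 / -4 7 0]. Elementwise product with the kernel and sum: 0·3 + 0·-1 + 0·1 + 1·3 + -4·2 + 9·1 + -4·3 + 0·2.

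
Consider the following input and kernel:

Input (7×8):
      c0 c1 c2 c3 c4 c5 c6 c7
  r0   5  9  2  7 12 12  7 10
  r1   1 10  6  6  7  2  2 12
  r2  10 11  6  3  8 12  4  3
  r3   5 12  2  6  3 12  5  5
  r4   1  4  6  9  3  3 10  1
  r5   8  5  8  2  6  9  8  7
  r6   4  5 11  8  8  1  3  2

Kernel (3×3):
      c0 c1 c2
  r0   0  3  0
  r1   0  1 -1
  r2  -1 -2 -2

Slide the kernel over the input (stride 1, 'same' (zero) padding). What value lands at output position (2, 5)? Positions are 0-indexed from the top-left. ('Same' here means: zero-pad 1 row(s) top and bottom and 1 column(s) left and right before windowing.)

-23

The receptive field on the zero-padded input at this output position is [7 2 2 / 8 12 4 / 3 12 5]. Elementwise product with the kernel and sum: 2·3 + 12·1 + 4·-1 + 3·-1 + 12·-2 + 5·-2.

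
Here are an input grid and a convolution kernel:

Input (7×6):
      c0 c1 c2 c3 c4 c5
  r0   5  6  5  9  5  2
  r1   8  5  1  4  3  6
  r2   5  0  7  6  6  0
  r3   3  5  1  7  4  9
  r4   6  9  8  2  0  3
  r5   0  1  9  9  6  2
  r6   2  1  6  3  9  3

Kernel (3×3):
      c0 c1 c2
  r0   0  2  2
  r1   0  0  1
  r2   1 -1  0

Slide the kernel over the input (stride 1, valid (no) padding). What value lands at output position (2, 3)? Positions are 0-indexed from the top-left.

The receptive field on the input at this output position is [6 6 0 / 7 4 9 / 2 0 3]. Elementwise product with the kernel and sum: 6·2 + 0·2 + 9·1 + 2·1 + 0·-1.

23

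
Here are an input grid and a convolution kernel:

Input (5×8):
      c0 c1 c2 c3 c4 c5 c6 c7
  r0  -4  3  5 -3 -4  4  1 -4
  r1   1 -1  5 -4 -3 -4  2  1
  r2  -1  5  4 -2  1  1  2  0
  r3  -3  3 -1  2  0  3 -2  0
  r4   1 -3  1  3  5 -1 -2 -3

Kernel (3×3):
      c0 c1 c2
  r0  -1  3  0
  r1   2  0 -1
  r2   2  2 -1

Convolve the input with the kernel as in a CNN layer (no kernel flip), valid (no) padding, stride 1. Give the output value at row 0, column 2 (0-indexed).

2

The receptive field on the input at this output position is [5 -3 -4 / 5 -4 -3 / 4 -2 1]. Elementwise product with the kernel and sum: 5·-1 + -3·3 + 5·2 + -3·-1 + 4·2 + -2·2 + 1·-1.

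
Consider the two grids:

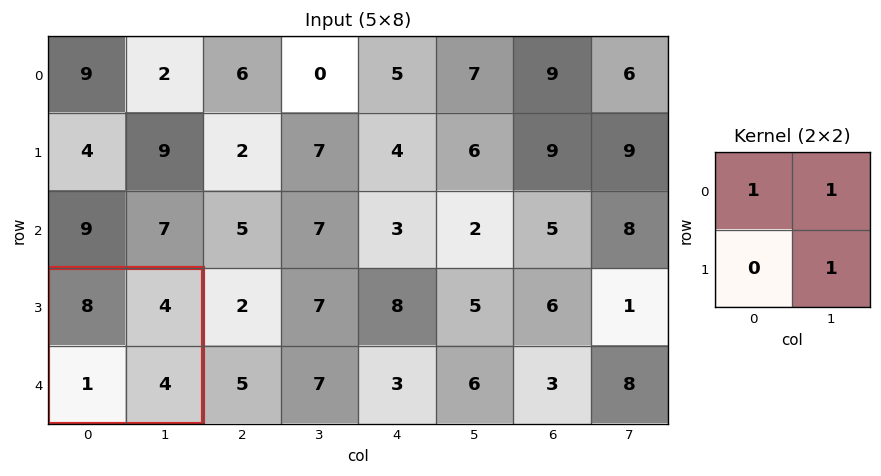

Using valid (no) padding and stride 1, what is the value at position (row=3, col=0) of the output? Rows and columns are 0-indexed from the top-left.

16

The receptive field on the input at this output position is [8 4 / 1 4]. Elementwise product with the kernel and sum: 8·1 + 4·1 + 4·1.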